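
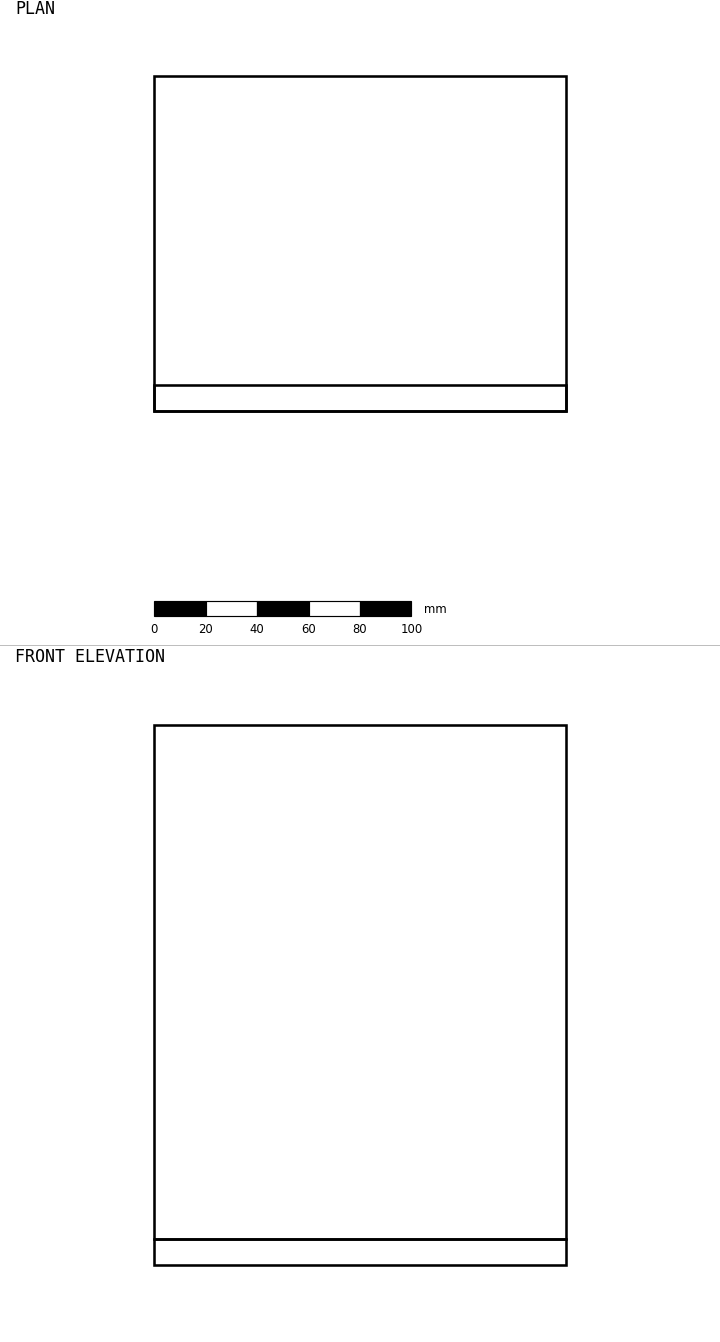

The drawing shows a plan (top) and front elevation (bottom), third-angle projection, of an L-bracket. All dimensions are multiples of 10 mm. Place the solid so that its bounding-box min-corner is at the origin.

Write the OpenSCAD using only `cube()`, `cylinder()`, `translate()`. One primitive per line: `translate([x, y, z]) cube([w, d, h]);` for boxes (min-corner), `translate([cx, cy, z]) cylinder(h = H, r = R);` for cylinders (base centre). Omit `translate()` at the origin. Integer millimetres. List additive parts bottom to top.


cube([160, 130, 10]);
translate([0, 0, 10]) cube([160, 10, 200]);


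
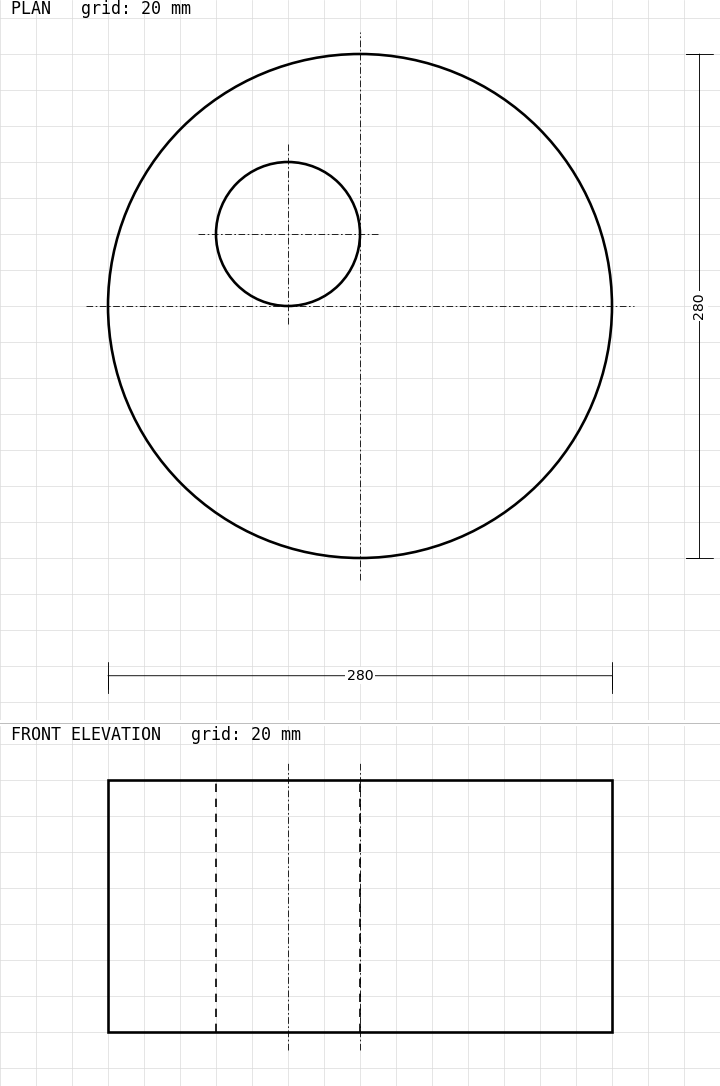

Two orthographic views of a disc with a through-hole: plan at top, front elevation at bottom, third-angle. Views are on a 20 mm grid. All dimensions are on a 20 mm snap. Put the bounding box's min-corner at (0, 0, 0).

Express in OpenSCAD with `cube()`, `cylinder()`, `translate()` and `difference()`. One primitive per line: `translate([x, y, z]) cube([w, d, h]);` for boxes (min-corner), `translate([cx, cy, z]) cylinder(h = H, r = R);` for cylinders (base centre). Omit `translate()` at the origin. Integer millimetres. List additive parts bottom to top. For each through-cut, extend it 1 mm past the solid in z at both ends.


difference() {
  translate([140, 140, 0]) cylinder(h = 140, r = 140);
  translate([100, 180, -1]) cylinder(h = 142, r = 40);
}


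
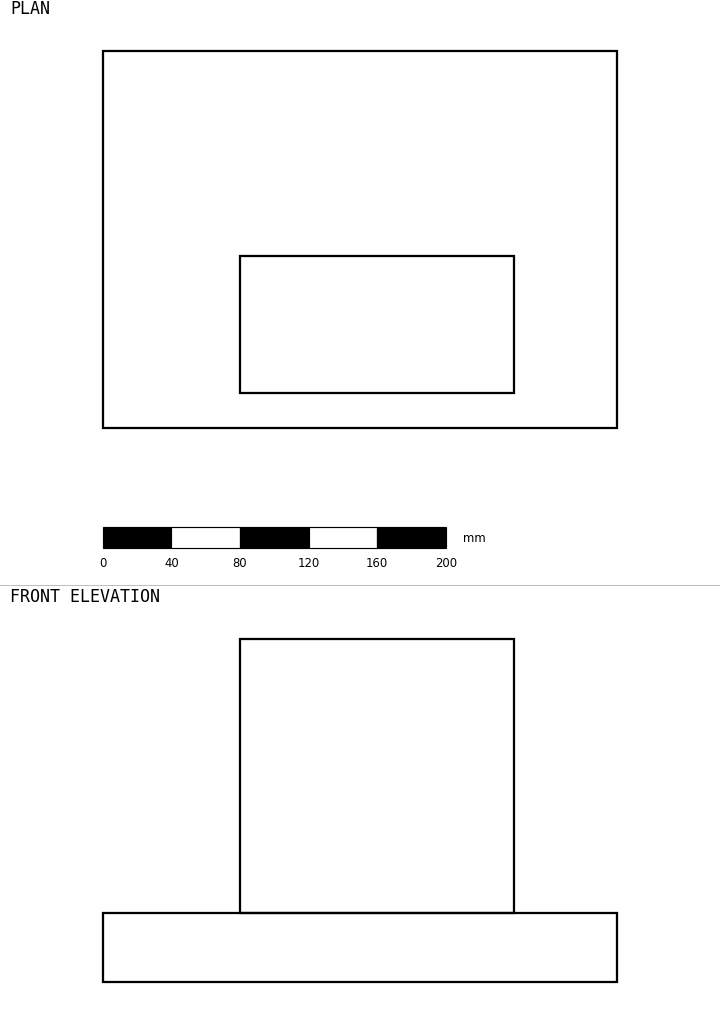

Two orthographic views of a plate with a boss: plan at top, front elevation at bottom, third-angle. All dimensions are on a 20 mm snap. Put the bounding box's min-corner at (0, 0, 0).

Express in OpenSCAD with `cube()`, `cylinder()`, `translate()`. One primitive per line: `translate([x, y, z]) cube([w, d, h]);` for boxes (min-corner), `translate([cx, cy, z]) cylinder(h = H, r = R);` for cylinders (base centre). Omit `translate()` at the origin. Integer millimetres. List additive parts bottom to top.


cube([300, 220, 40]);
translate([80, 20, 40]) cube([160, 80, 160]);


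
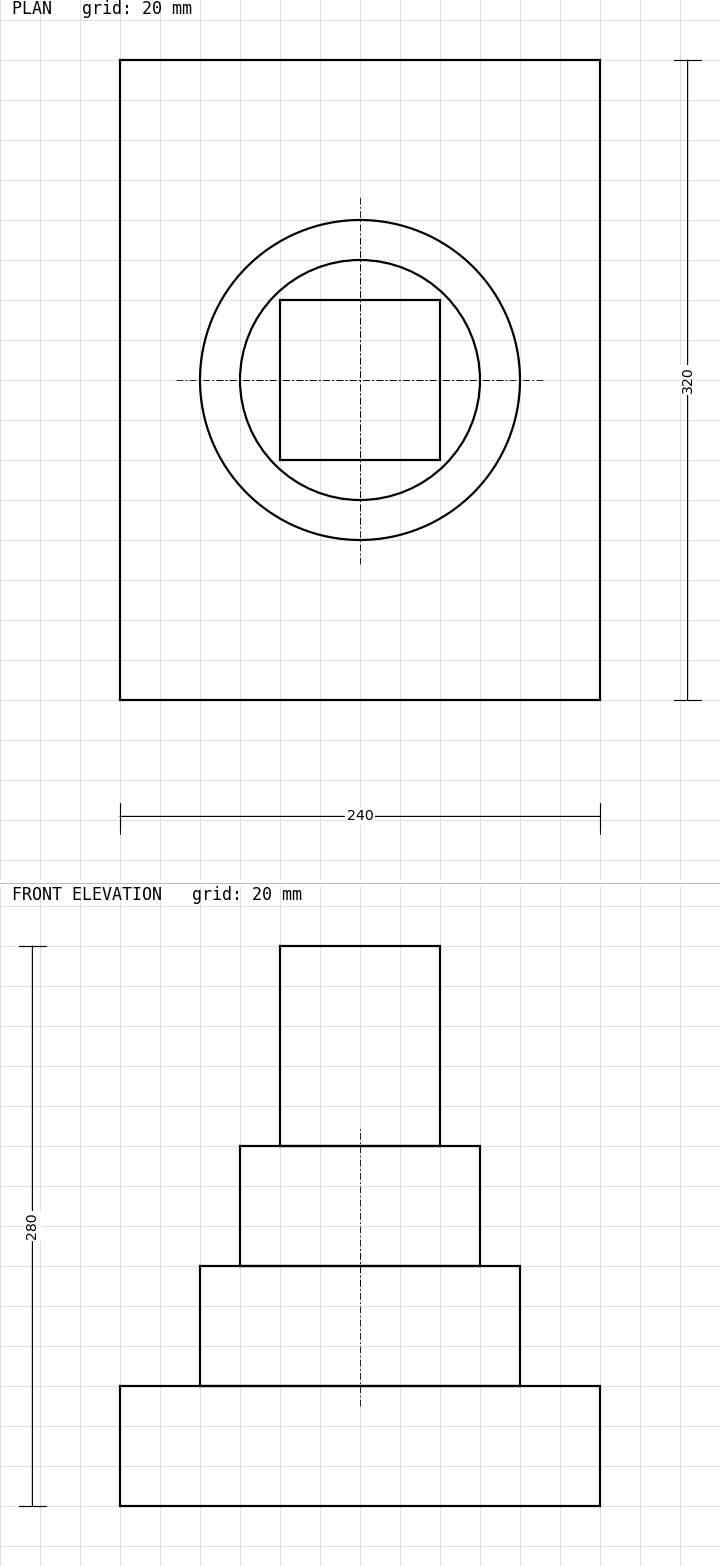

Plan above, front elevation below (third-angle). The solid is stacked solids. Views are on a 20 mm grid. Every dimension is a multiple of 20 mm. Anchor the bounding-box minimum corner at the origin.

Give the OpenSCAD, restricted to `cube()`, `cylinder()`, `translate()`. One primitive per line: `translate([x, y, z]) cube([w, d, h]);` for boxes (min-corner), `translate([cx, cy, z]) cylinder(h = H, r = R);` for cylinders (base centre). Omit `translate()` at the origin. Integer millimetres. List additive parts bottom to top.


cube([240, 320, 60]);
translate([120, 160, 60]) cylinder(h = 60, r = 80);
translate([120, 160, 120]) cylinder(h = 60, r = 60);
translate([80, 120, 180]) cube([80, 80, 100]);


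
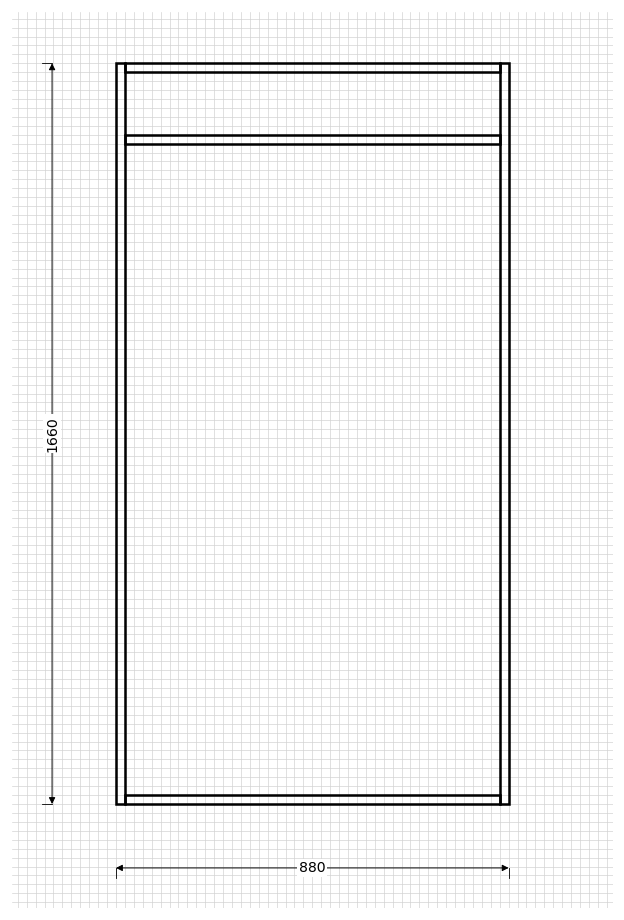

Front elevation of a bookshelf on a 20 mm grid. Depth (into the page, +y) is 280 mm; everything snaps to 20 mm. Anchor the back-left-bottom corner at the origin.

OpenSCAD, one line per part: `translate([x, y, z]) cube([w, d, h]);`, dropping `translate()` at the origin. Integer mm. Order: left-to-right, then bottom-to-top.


cube([20, 280, 1660]);
translate([20, 0, 0]) cube([840, 280, 20]);
translate([20, 0, 1480]) cube([840, 280, 20]);
translate([20, 0, 1640]) cube([840, 280, 20]);
translate([860, 0, 0]) cube([20, 280, 1660]);


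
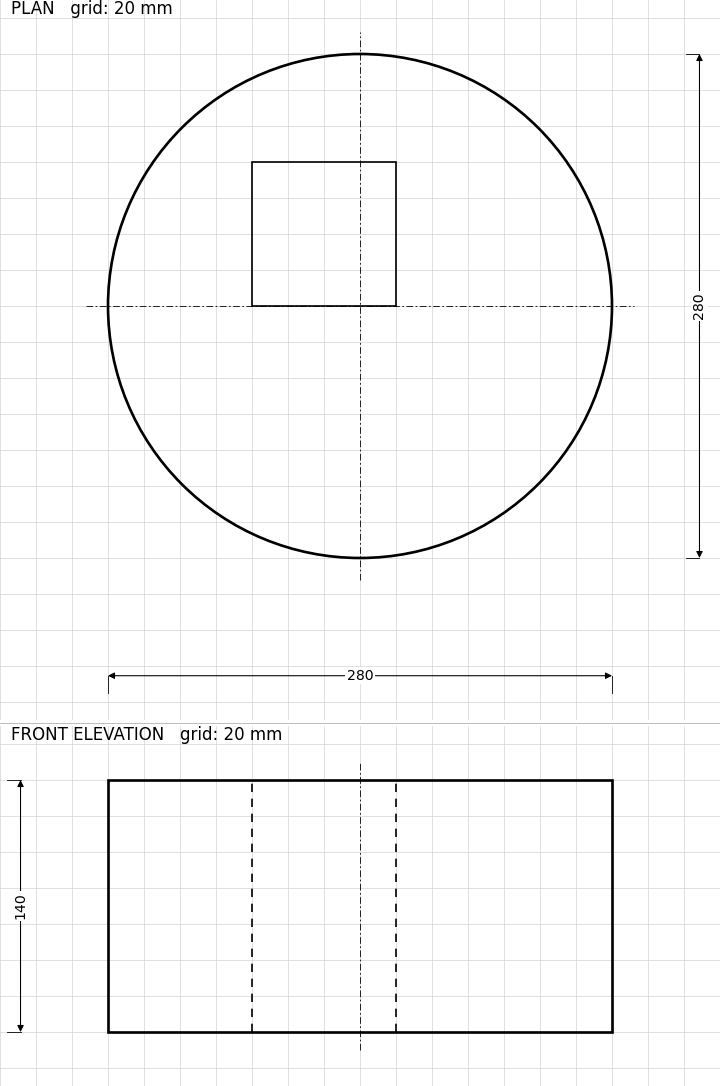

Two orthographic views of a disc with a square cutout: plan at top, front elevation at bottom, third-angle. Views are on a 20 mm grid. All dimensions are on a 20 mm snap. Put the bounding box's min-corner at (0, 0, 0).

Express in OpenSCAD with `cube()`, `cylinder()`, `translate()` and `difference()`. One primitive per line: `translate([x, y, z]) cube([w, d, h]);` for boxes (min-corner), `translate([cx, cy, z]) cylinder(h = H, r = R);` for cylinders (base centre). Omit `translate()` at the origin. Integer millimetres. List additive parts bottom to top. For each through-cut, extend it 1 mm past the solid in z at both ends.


difference() {
  translate([140, 140, 0]) cylinder(h = 140, r = 140);
  translate([80, 140, -1]) cube([80, 80, 142]);
}


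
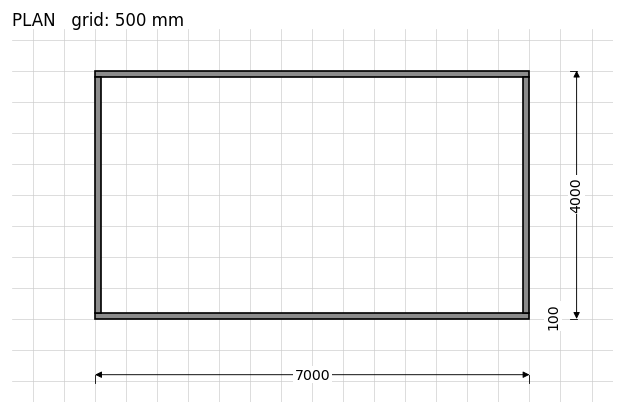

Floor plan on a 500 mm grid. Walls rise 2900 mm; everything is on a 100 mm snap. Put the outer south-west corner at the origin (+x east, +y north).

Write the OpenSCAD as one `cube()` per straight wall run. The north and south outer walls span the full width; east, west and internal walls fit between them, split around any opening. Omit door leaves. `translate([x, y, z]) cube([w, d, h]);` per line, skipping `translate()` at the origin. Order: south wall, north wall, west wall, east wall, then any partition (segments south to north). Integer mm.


cube([7000, 100, 2900]);
translate([0, 3900, 0]) cube([7000, 100, 2900]);
translate([0, 100, 0]) cube([100, 3800, 2900]);
translate([6900, 100, 0]) cube([100, 3800, 2900]);


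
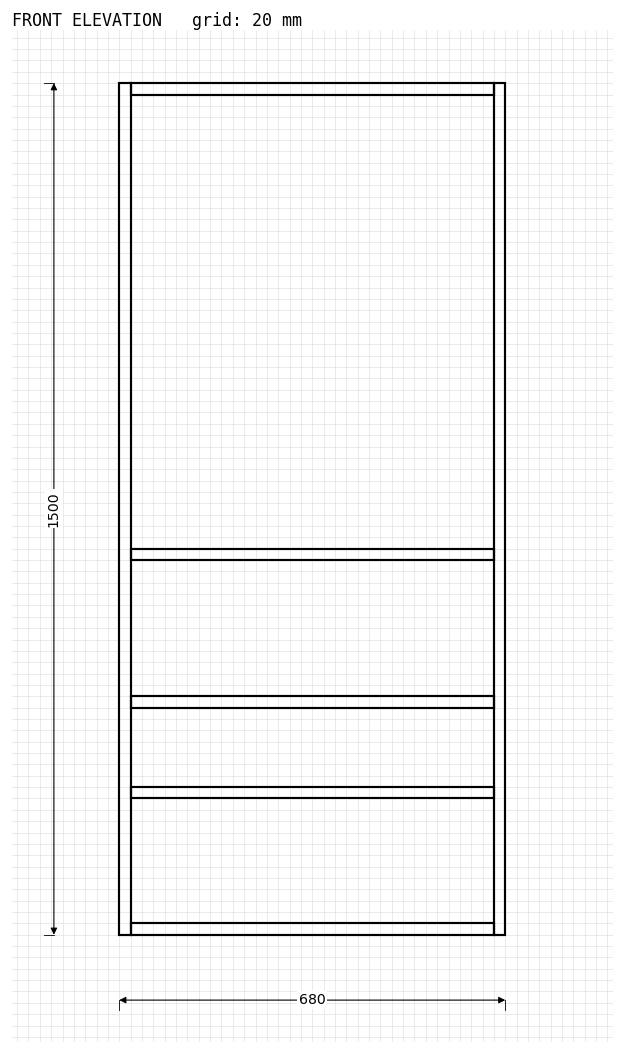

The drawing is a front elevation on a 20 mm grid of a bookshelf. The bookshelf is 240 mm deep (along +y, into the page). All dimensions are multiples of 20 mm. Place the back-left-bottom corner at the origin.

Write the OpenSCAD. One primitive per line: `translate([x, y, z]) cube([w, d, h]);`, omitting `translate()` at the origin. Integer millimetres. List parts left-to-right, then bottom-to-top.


cube([20, 240, 1500]);
translate([20, 0, 0]) cube([640, 240, 20]);
translate([20, 0, 240]) cube([640, 240, 20]);
translate([20, 0, 400]) cube([640, 240, 20]);
translate([20, 0, 660]) cube([640, 240, 20]);
translate([20, 0, 1480]) cube([640, 240, 20]);
translate([660, 0, 0]) cube([20, 240, 1500]);


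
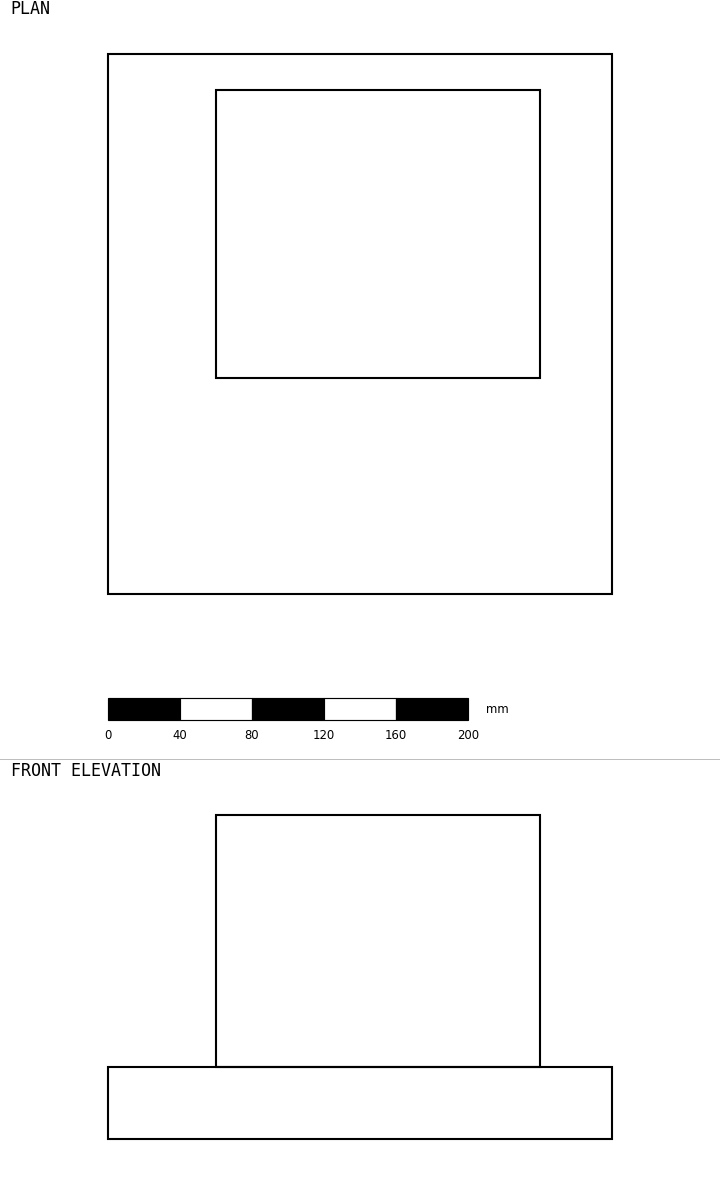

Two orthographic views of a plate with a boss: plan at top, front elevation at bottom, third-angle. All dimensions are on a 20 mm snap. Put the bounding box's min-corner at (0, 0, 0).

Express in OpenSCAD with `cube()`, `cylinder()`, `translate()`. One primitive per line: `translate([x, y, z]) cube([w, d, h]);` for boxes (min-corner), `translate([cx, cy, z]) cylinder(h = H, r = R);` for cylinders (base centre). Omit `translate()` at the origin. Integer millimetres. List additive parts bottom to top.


cube([280, 300, 40]);
translate([60, 120, 40]) cube([180, 160, 140]);


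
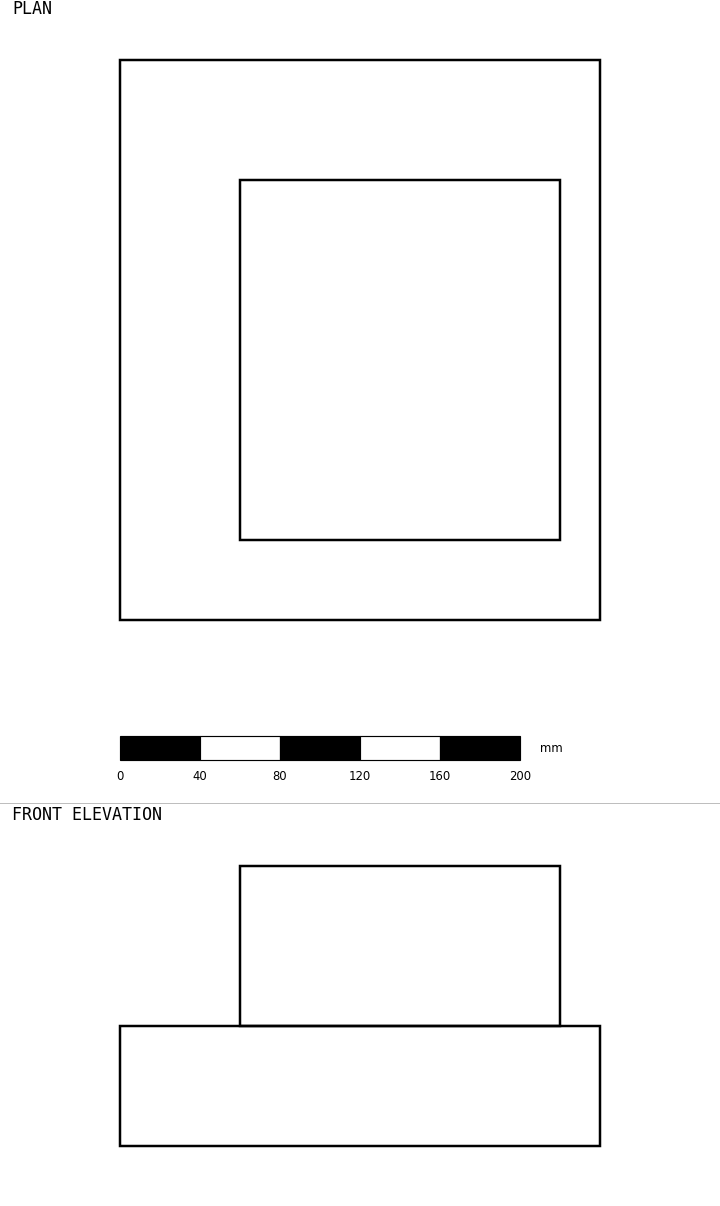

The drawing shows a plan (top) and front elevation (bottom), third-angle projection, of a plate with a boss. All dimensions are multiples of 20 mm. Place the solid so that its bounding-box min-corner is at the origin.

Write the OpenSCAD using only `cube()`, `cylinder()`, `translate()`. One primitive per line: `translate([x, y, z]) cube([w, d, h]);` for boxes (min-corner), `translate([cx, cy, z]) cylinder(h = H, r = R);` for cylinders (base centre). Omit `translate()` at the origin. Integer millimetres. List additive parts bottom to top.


cube([240, 280, 60]);
translate([60, 40, 60]) cube([160, 180, 80]);


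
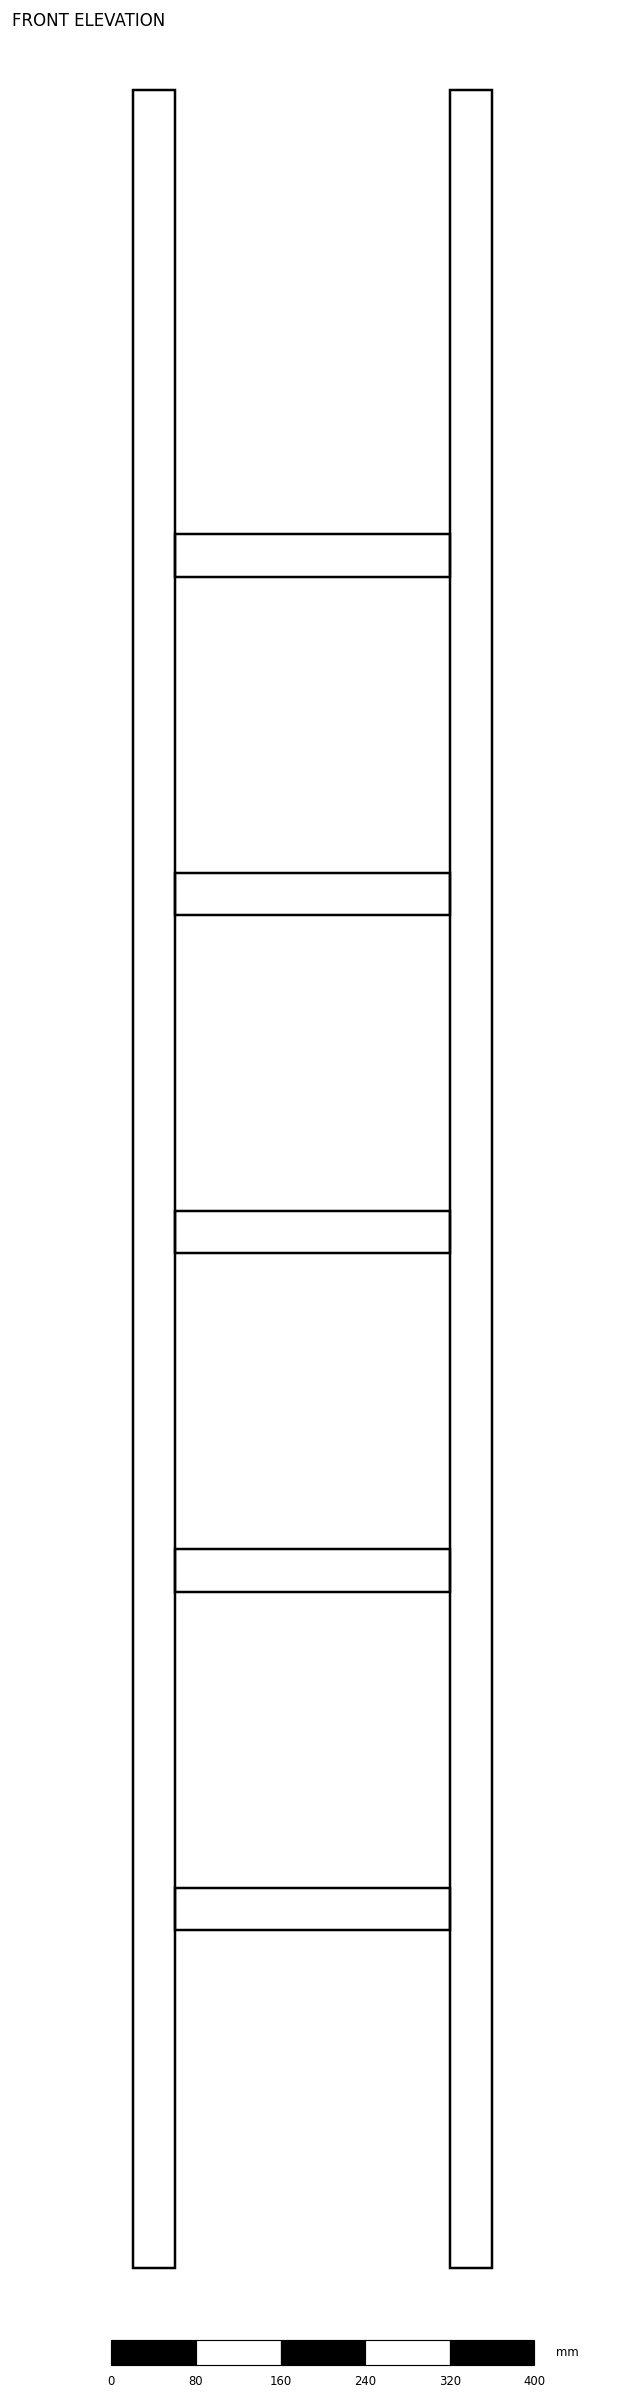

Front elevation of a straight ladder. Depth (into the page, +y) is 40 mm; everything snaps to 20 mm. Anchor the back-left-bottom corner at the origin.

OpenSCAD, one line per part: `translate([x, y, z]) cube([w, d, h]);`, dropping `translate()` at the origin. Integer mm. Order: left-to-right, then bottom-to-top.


cube([40, 40, 2060]);
translate([40, 0, 320]) cube([260, 40, 40]);
translate([40, 0, 640]) cube([260, 40, 40]);
translate([40, 0, 960]) cube([260, 40, 40]);
translate([40, 0, 1280]) cube([260, 40, 40]);
translate([40, 0, 1600]) cube([260, 40, 40]);
translate([300, 0, 0]) cube([40, 40, 2060]);


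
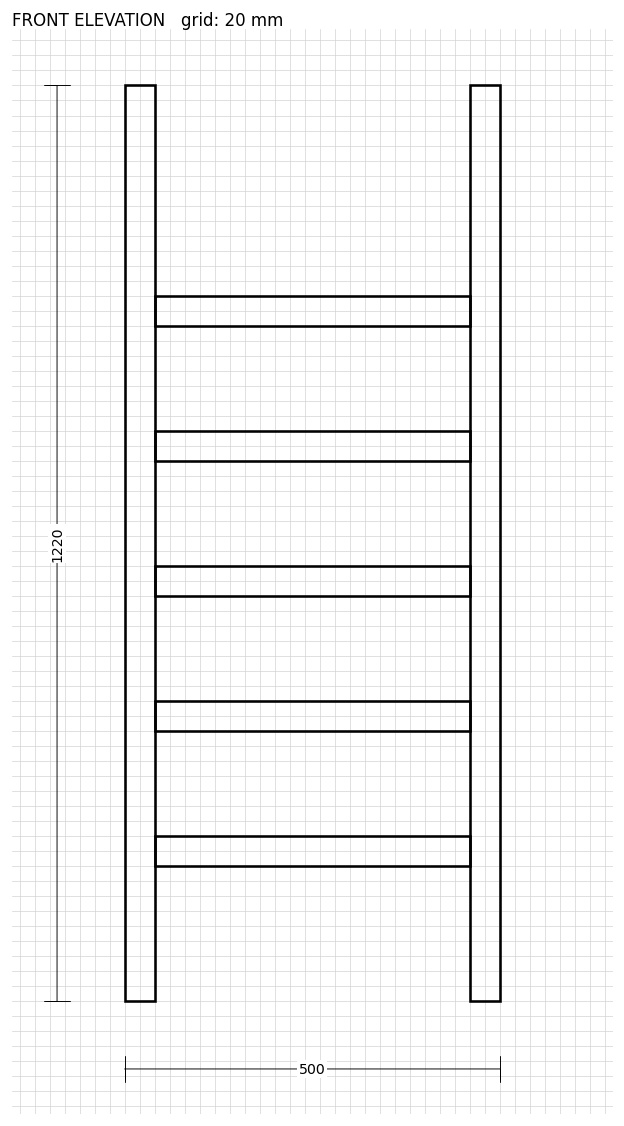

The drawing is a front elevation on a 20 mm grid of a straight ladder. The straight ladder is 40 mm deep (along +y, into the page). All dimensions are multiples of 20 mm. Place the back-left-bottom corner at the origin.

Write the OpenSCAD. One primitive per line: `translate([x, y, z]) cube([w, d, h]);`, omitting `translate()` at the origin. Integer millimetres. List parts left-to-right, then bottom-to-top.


cube([40, 40, 1220]);
translate([40, 0, 180]) cube([420, 40, 40]);
translate([40, 0, 360]) cube([420, 40, 40]);
translate([40, 0, 540]) cube([420, 40, 40]);
translate([40, 0, 720]) cube([420, 40, 40]);
translate([40, 0, 900]) cube([420, 40, 40]);
translate([460, 0, 0]) cube([40, 40, 1220]);


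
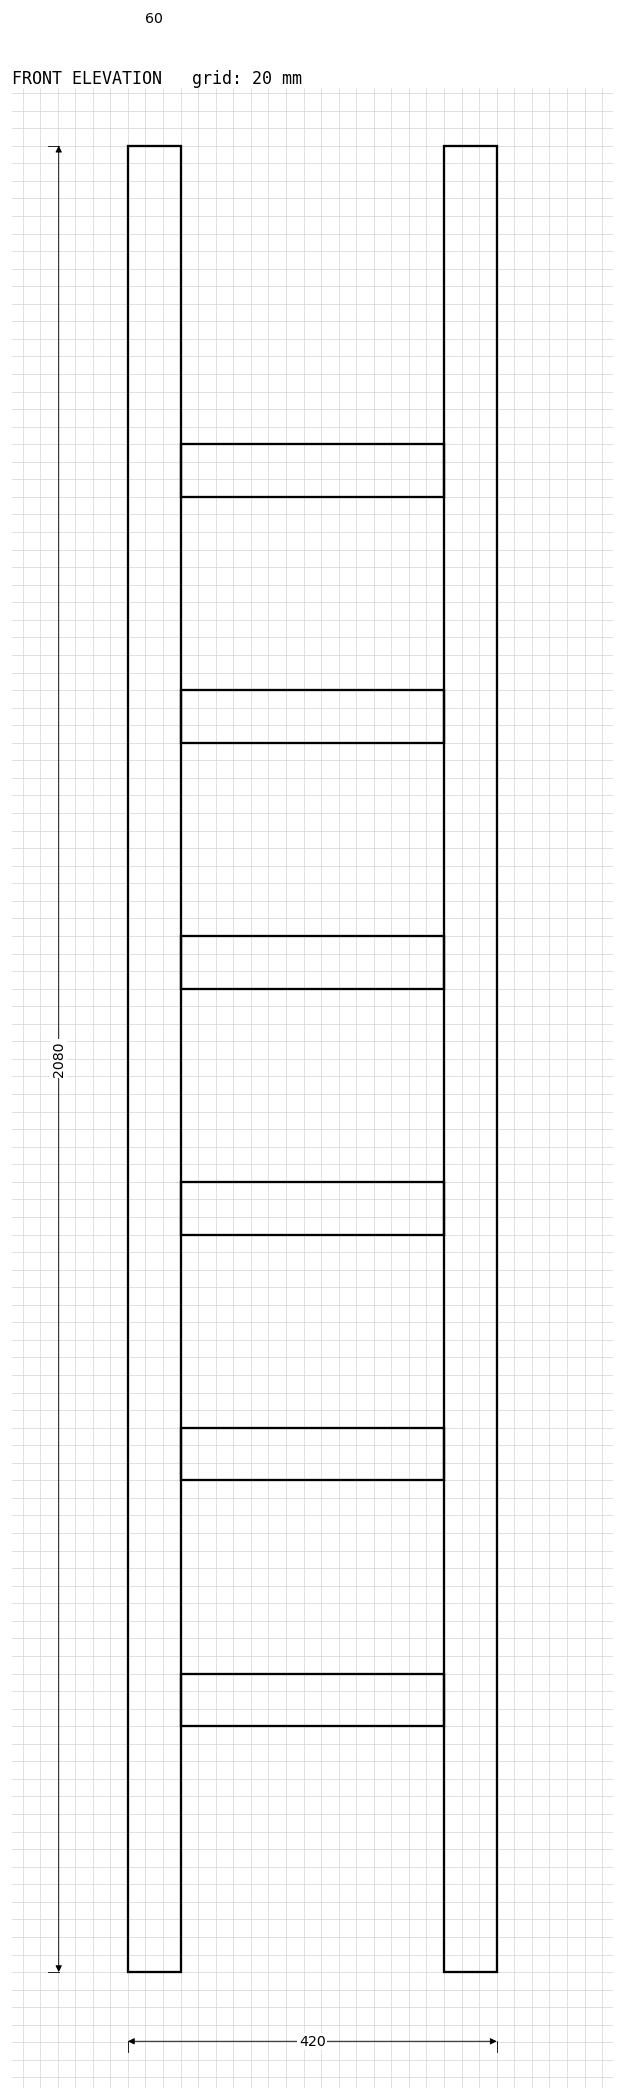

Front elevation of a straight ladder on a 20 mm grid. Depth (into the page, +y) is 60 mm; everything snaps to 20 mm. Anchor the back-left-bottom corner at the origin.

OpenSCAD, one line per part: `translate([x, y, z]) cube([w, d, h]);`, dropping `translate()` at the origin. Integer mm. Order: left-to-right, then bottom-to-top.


cube([60, 60, 2080]);
translate([60, 0, 280]) cube([300, 60, 60]);
translate([60, 0, 560]) cube([300, 60, 60]);
translate([60, 0, 840]) cube([300, 60, 60]);
translate([60, 0, 1120]) cube([300, 60, 60]);
translate([60, 0, 1400]) cube([300, 60, 60]);
translate([60, 0, 1680]) cube([300, 60, 60]);
translate([360, 0, 0]) cube([60, 60, 2080]);


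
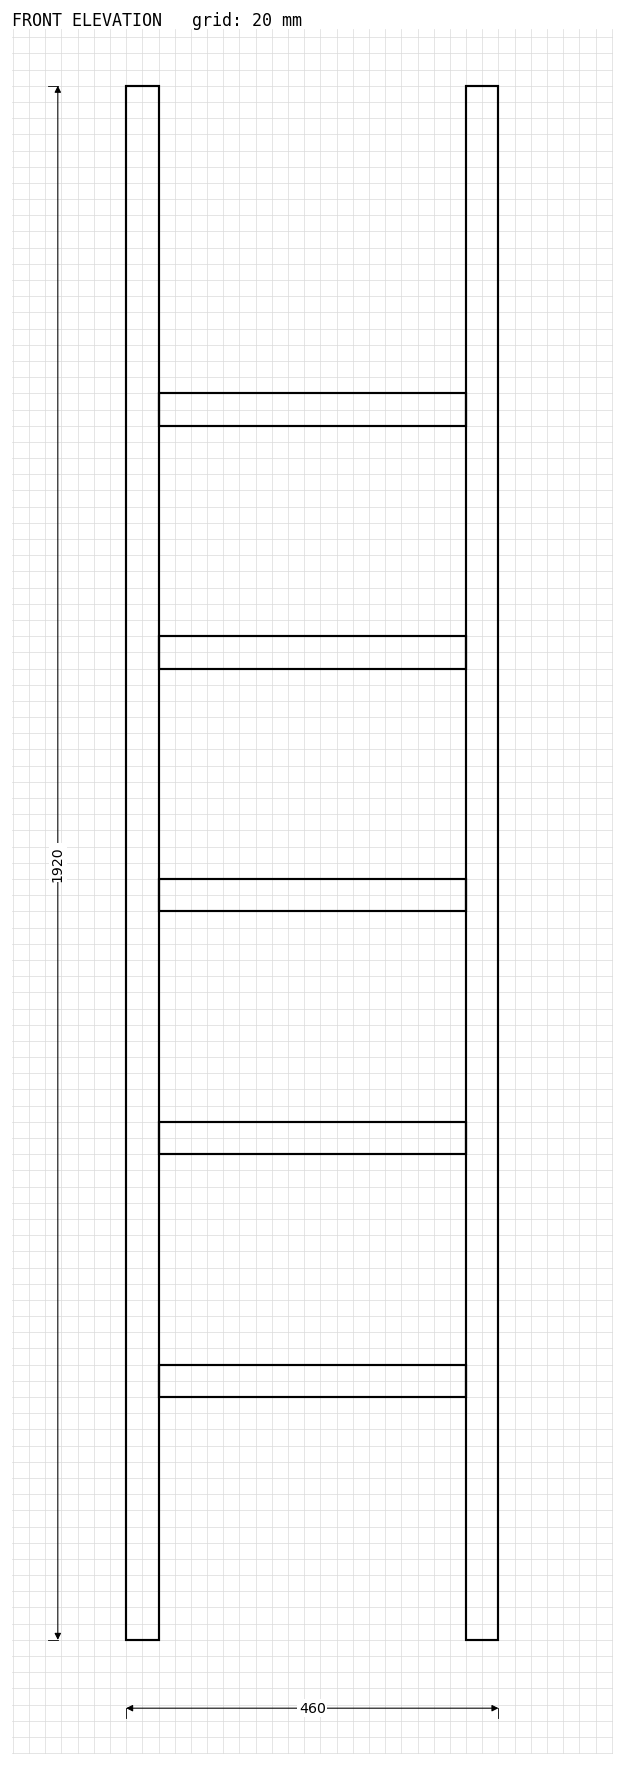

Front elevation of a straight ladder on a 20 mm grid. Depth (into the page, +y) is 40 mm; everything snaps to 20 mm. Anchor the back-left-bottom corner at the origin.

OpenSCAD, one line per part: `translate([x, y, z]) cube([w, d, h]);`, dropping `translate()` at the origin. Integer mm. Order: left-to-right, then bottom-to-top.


cube([40, 40, 1920]);
translate([40, 0, 300]) cube([380, 40, 40]);
translate([40, 0, 600]) cube([380, 40, 40]);
translate([40, 0, 900]) cube([380, 40, 40]);
translate([40, 0, 1200]) cube([380, 40, 40]);
translate([40, 0, 1500]) cube([380, 40, 40]);
translate([420, 0, 0]) cube([40, 40, 1920]);


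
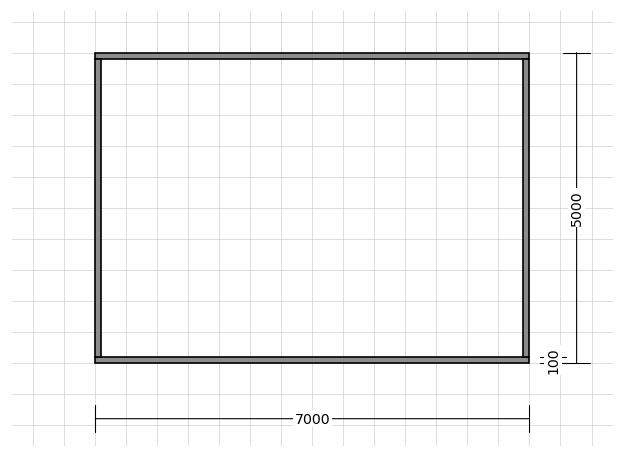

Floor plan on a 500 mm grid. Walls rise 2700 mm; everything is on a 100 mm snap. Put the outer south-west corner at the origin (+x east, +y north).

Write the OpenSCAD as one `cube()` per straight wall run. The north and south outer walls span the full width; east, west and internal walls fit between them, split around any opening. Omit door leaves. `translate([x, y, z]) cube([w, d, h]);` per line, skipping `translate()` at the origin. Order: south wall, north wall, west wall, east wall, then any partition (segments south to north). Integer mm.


cube([7000, 100, 2700]);
translate([0, 4900, 0]) cube([7000, 100, 2700]);
translate([0, 100, 0]) cube([100, 4800, 2700]);
translate([6900, 100, 0]) cube([100, 4800, 2700]);


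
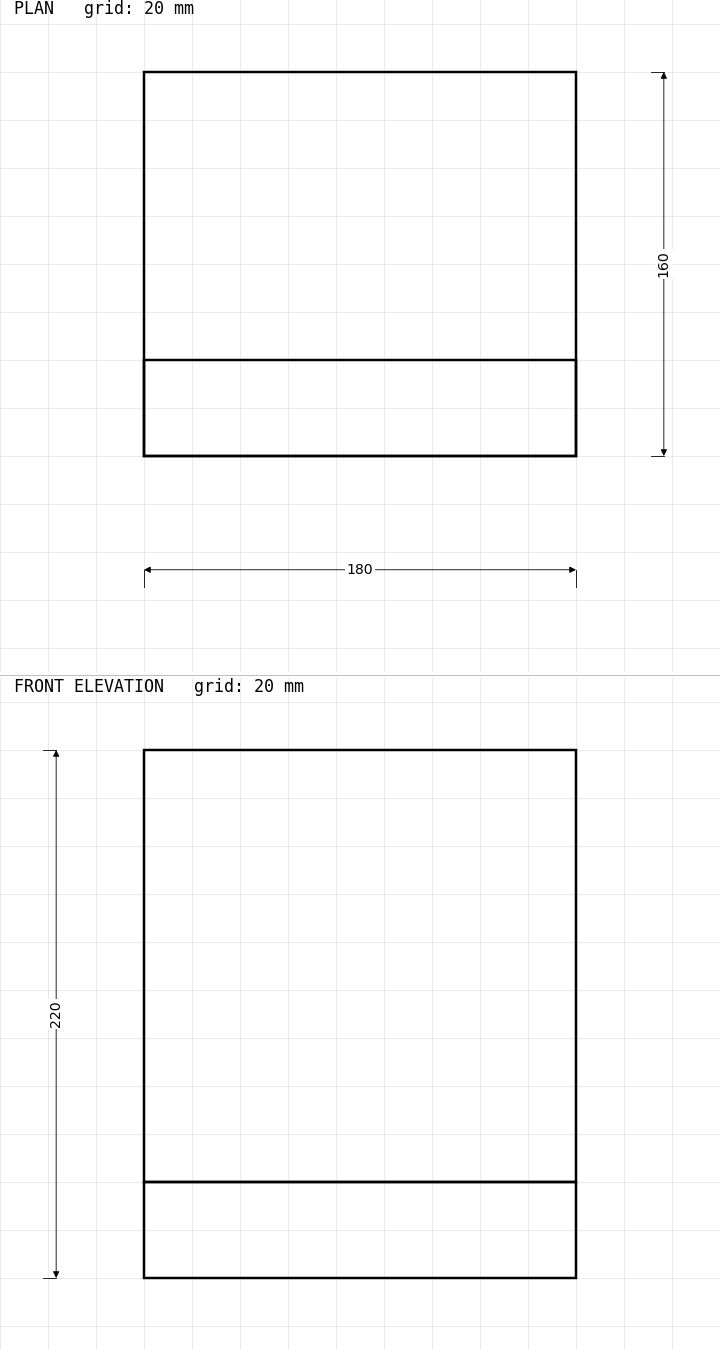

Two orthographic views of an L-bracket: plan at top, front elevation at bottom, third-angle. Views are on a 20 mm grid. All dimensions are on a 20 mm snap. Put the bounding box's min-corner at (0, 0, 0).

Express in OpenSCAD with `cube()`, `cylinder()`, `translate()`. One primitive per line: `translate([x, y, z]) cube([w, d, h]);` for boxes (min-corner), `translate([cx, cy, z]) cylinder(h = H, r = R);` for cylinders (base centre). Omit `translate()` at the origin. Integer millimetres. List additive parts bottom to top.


cube([180, 160, 40]);
translate([0, 0, 40]) cube([180, 40, 180]);


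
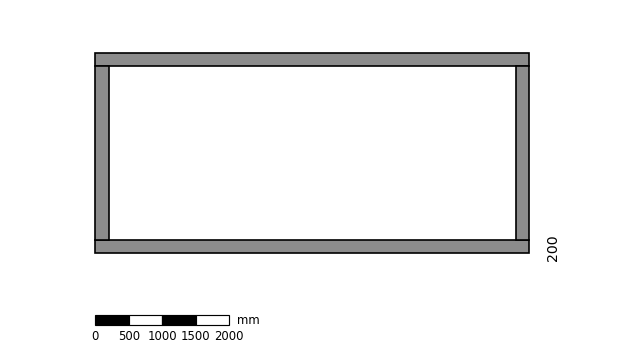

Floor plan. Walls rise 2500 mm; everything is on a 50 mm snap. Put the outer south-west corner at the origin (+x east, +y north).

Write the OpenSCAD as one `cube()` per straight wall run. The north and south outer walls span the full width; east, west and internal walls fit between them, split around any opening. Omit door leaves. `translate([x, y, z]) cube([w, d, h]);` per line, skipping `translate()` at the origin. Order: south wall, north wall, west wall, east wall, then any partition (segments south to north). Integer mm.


cube([6500, 200, 2500]);
translate([0, 2800, 0]) cube([6500, 200, 2500]);
translate([0, 200, 0]) cube([200, 2600, 2500]);
translate([6300, 200, 0]) cube([200, 2600, 2500]);


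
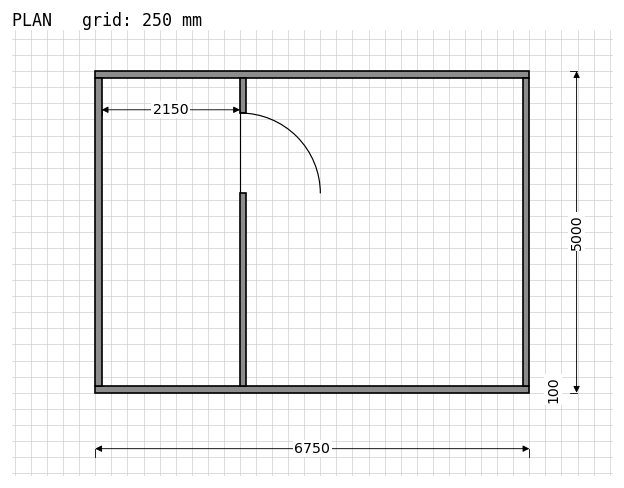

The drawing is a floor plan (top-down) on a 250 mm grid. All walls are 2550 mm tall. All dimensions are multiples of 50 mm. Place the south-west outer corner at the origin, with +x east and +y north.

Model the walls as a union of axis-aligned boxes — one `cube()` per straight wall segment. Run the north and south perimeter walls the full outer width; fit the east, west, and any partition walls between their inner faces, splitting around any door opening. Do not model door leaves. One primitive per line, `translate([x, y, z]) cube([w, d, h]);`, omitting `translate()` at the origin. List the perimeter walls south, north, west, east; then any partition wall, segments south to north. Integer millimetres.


cube([6750, 100, 2550]);
translate([0, 4900, 0]) cube([6750, 100, 2550]);
translate([0, 100, 0]) cube([100, 4800, 2550]);
translate([6650, 100, 0]) cube([100, 4800, 2550]);
translate([2250, 100, 0]) cube([100, 3000, 2550]);
translate([2250, 4350, 0]) cube([100, 550, 2550]);


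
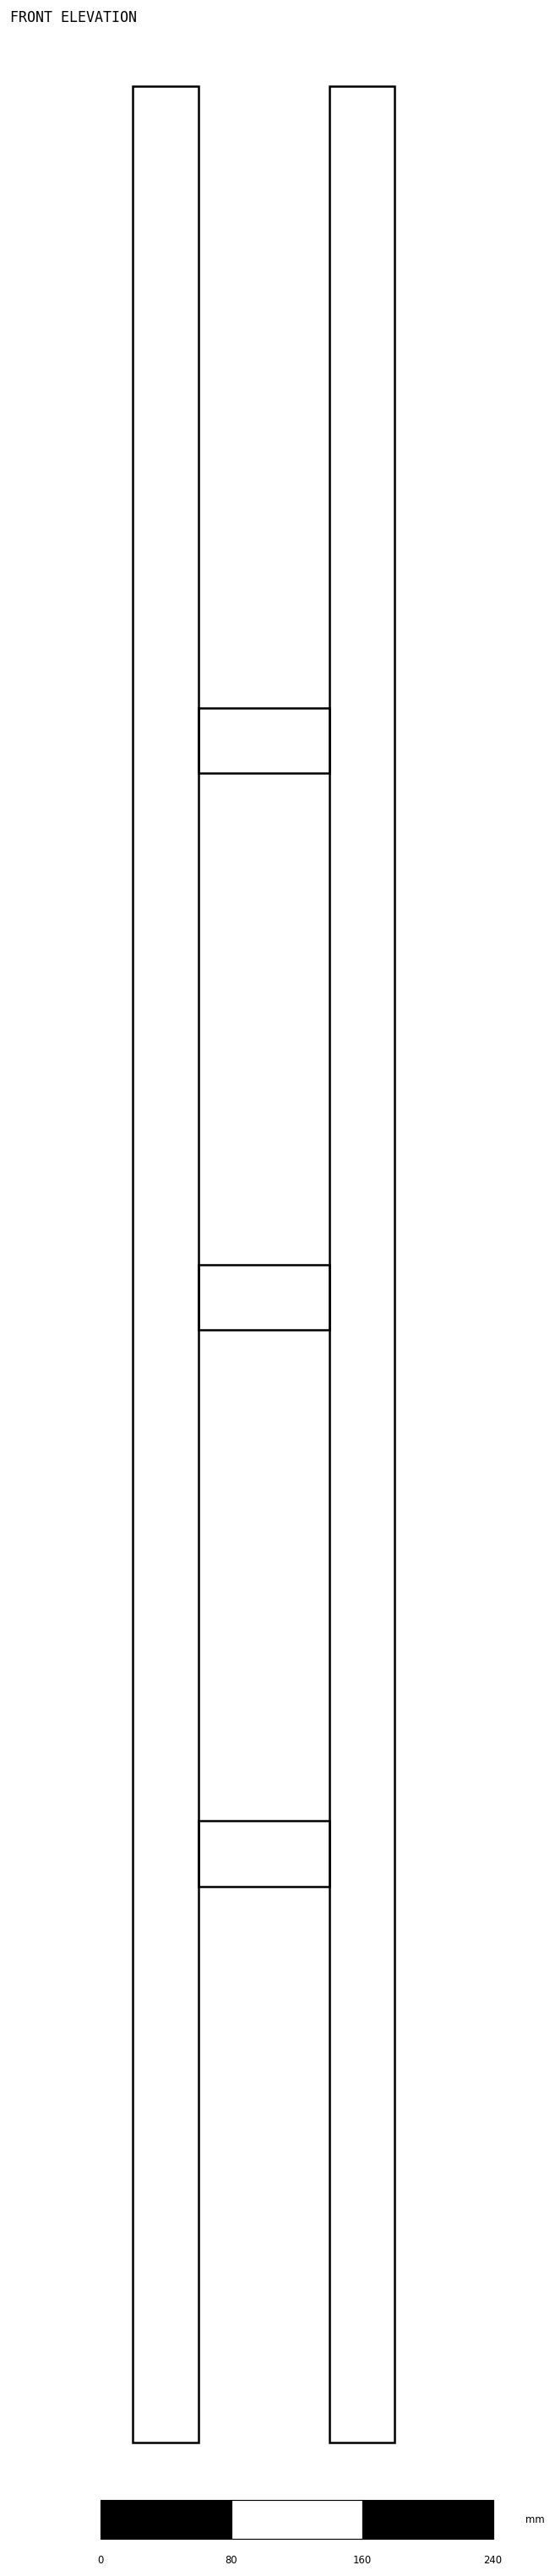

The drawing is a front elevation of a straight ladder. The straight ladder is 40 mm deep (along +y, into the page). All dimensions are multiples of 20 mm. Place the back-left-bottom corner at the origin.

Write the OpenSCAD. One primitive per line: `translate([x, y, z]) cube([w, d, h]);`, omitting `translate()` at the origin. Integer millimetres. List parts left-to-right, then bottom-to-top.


cube([40, 40, 1440]);
translate([40, 0, 340]) cube([80, 40, 40]);
translate([40, 0, 680]) cube([80, 40, 40]);
translate([40, 0, 1020]) cube([80, 40, 40]);
translate([120, 0, 0]) cube([40, 40, 1440]);


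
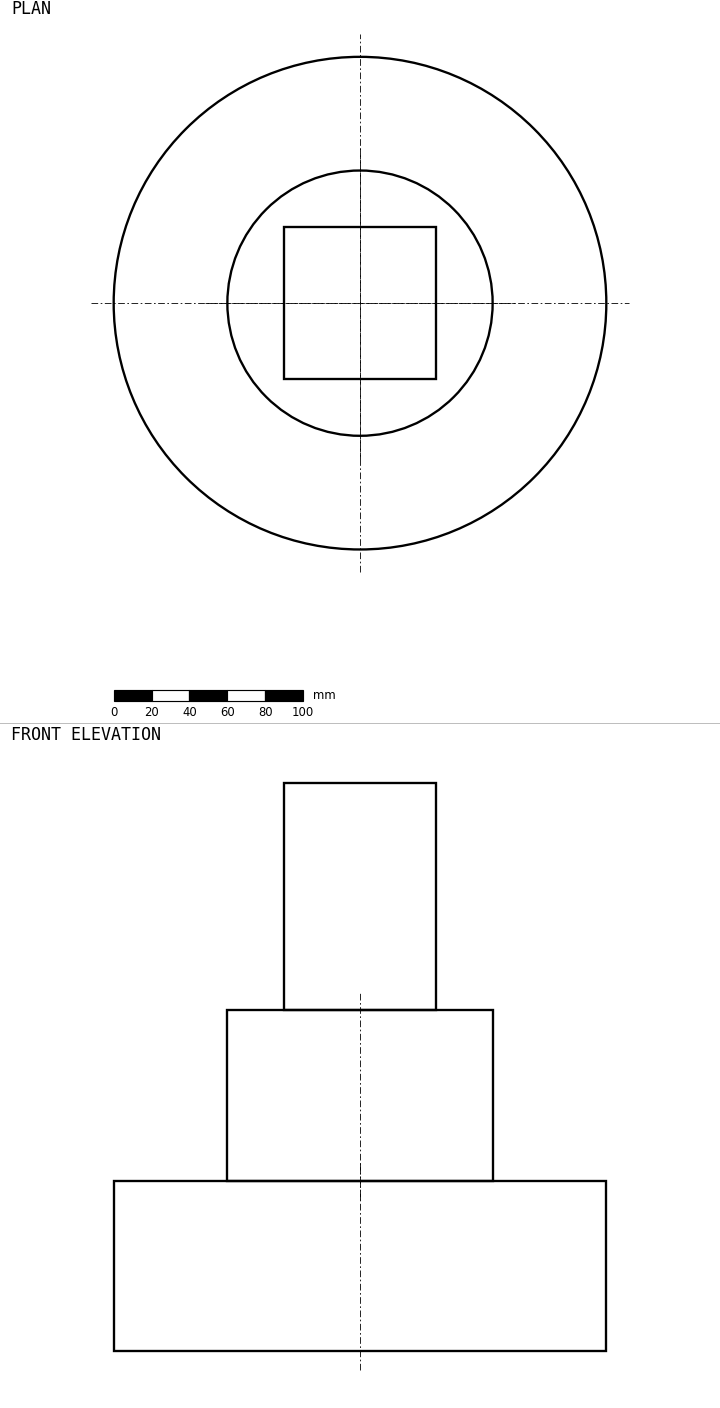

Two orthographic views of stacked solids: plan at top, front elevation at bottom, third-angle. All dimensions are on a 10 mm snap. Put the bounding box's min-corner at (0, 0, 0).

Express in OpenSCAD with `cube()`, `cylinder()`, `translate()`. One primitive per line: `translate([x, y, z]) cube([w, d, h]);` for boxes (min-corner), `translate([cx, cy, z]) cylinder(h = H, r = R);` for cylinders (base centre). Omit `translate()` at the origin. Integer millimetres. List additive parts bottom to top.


translate([130, 130, 0]) cylinder(h = 90, r = 130);
translate([130, 130, 90]) cylinder(h = 90, r = 70);
translate([90, 90, 180]) cube([80, 80, 120]);


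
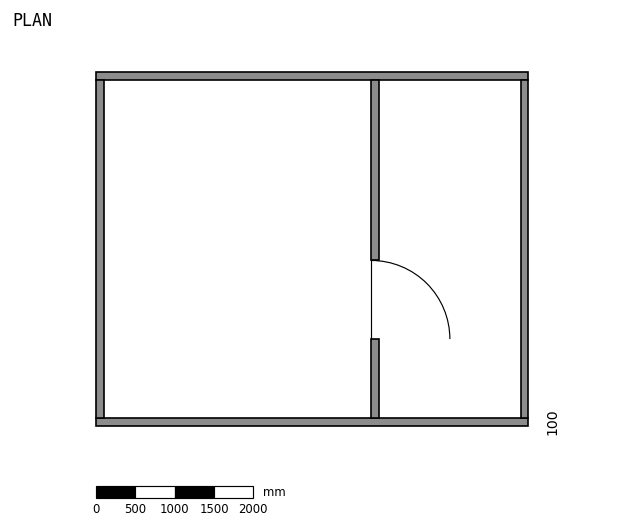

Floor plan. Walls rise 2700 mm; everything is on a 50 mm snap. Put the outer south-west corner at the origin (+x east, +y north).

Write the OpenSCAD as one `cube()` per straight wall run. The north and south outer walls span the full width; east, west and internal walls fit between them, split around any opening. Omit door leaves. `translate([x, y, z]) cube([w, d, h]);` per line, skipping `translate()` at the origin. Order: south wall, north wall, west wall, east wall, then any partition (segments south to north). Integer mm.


cube([5500, 100, 2700]);
translate([0, 4400, 0]) cube([5500, 100, 2700]);
translate([0, 100, 0]) cube([100, 4300, 2700]);
translate([5400, 100, 0]) cube([100, 4300, 2700]);
translate([3500, 100, 0]) cube([100, 1000, 2700]);
translate([3500, 2100, 0]) cube([100, 2300, 2700]);


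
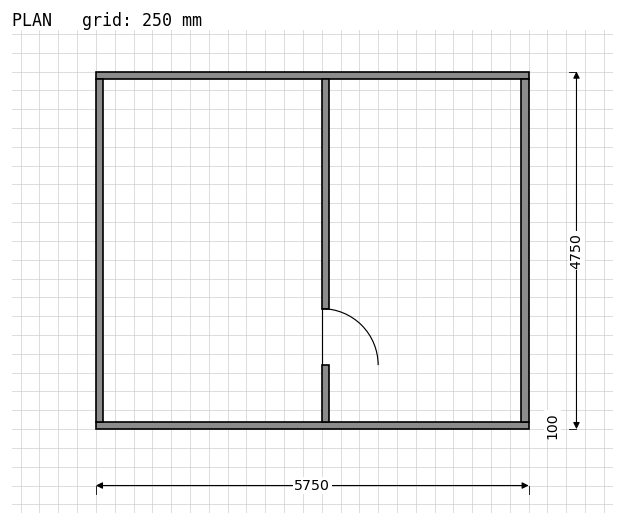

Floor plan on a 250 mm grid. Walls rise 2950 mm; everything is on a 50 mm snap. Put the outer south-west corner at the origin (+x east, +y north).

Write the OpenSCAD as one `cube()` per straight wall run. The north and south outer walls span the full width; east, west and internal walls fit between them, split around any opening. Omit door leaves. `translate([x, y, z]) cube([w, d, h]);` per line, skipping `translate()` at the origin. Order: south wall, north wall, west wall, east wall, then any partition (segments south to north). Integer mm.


cube([5750, 100, 2950]);
translate([0, 4650, 0]) cube([5750, 100, 2950]);
translate([0, 100, 0]) cube([100, 4550, 2950]);
translate([5650, 100, 0]) cube([100, 4550, 2950]);
translate([3000, 100, 0]) cube([100, 750, 2950]);
translate([3000, 1600, 0]) cube([100, 3050, 2950]);


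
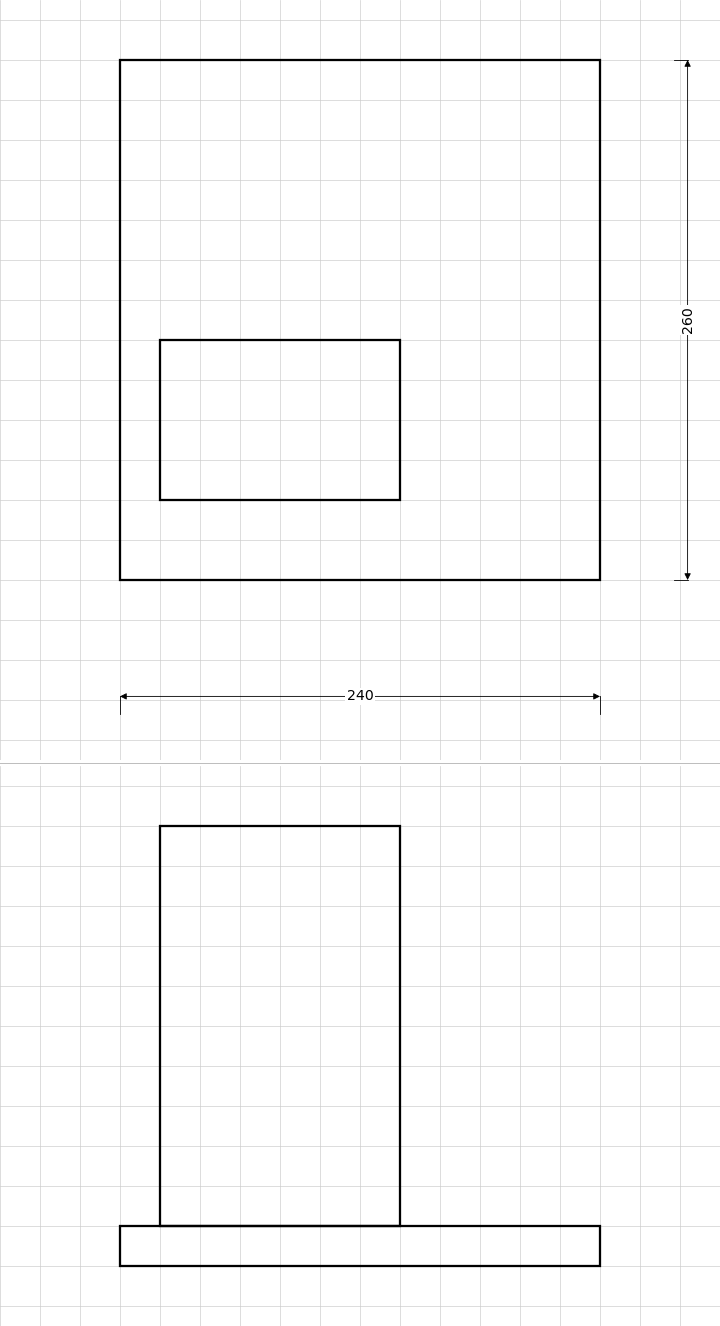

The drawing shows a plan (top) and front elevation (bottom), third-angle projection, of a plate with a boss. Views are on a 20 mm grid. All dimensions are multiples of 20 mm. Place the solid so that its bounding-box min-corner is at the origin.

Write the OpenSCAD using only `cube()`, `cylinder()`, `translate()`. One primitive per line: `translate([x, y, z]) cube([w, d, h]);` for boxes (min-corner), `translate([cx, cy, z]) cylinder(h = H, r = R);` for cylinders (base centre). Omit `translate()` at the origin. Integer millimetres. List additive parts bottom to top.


cube([240, 260, 20]);
translate([20, 40, 20]) cube([120, 80, 200]);


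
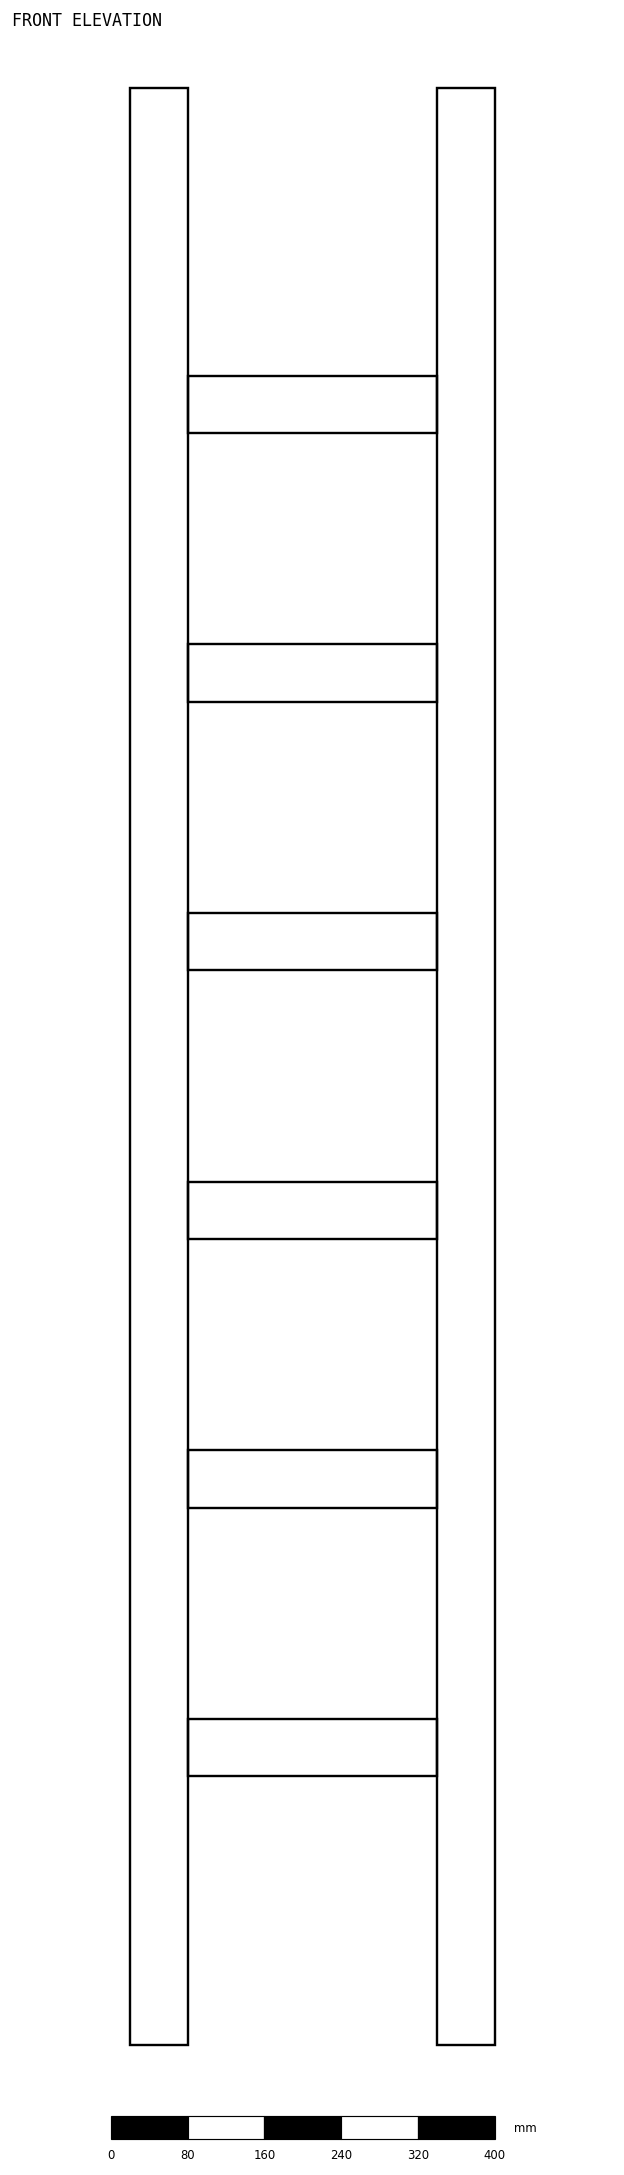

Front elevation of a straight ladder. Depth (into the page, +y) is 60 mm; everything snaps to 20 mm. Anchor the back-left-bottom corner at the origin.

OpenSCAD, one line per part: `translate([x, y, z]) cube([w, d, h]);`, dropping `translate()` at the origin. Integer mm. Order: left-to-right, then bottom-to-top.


cube([60, 60, 2040]);
translate([60, 0, 280]) cube([260, 60, 60]);
translate([60, 0, 560]) cube([260, 60, 60]);
translate([60, 0, 840]) cube([260, 60, 60]);
translate([60, 0, 1120]) cube([260, 60, 60]);
translate([60, 0, 1400]) cube([260, 60, 60]);
translate([60, 0, 1680]) cube([260, 60, 60]);
translate([320, 0, 0]) cube([60, 60, 2040]);


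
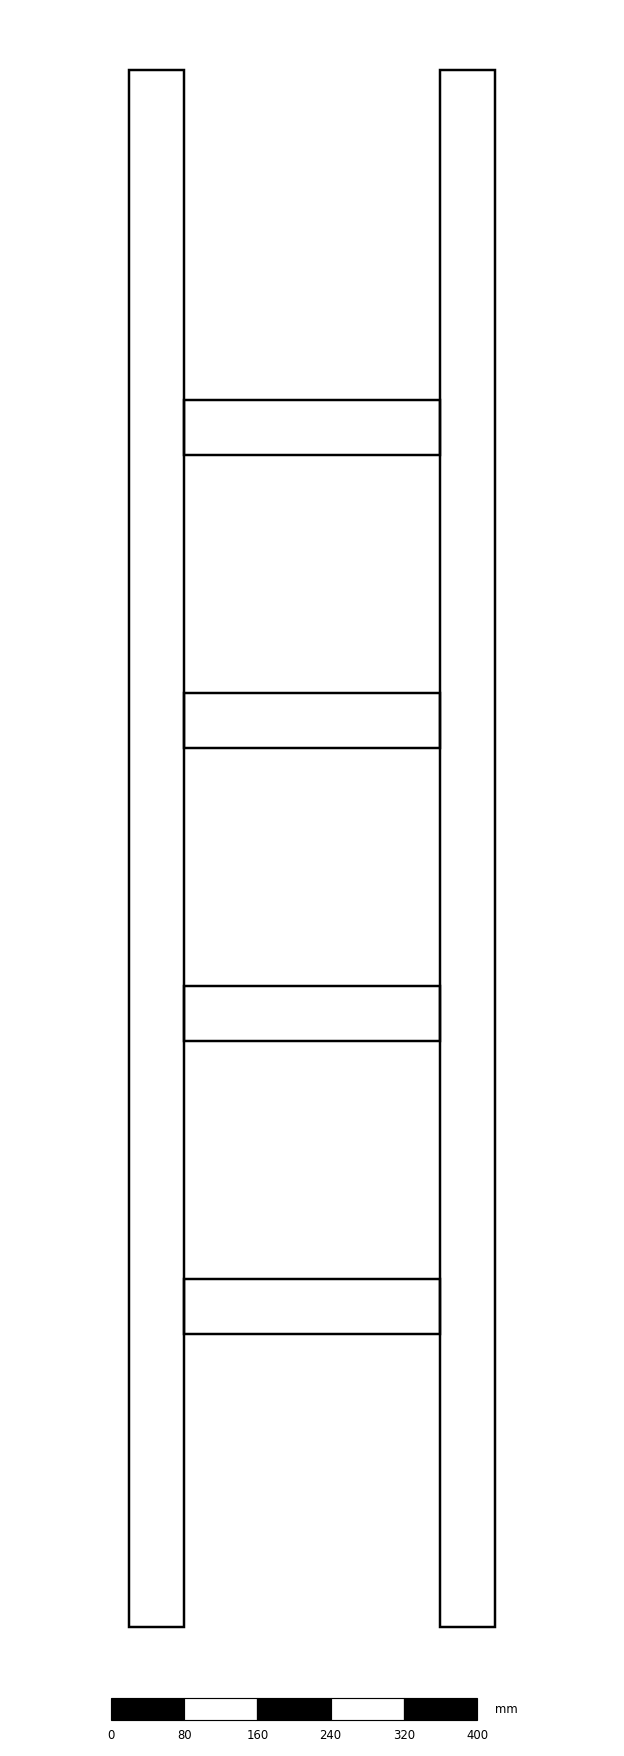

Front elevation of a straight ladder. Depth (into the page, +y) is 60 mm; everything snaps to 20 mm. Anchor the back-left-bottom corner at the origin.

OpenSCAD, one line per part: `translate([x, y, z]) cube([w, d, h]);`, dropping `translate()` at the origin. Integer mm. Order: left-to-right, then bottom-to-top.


cube([60, 60, 1700]);
translate([60, 0, 320]) cube([280, 60, 60]);
translate([60, 0, 640]) cube([280, 60, 60]);
translate([60, 0, 960]) cube([280, 60, 60]);
translate([60, 0, 1280]) cube([280, 60, 60]);
translate([340, 0, 0]) cube([60, 60, 1700]);


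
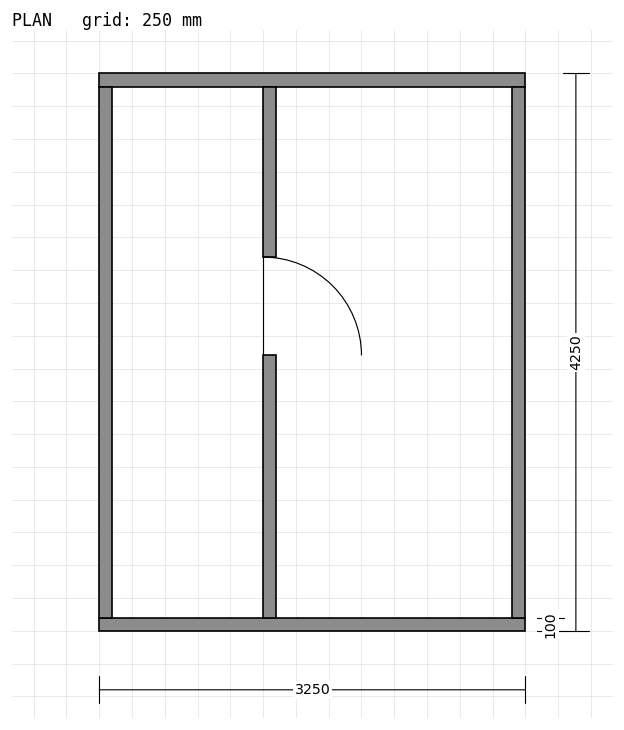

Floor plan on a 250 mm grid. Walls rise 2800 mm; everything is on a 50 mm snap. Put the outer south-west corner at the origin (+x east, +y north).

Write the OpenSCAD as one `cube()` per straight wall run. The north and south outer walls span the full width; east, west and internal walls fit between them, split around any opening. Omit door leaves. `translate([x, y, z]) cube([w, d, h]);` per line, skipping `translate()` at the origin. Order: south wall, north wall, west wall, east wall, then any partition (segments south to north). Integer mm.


cube([3250, 100, 2800]);
translate([0, 4150, 0]) cube([3250, 100, 2800]);
translate([0, 100, 0]) cube([100, 4050, 2800]);
translate([3150, 100, 0]) cube([100, 4050, 2800]);
translate([1250, 100, 0]) cube([100, 2000, 2800]);
translate([1250, 2850, 0]) cube([100, 1300, 2800]);


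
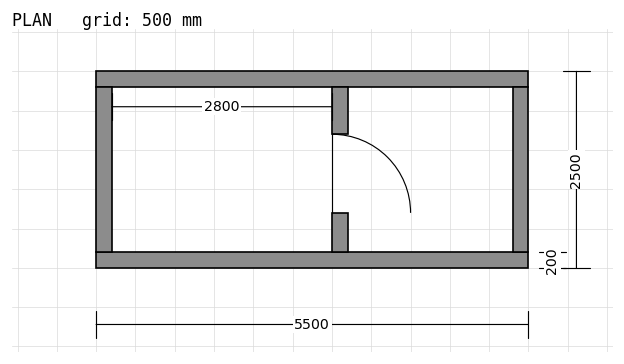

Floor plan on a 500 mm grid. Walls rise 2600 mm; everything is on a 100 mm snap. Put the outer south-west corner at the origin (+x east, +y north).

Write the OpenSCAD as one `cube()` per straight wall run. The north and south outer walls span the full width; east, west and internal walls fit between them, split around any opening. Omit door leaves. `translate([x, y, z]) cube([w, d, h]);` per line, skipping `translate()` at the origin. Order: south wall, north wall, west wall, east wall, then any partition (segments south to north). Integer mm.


cube([5500, 200, 2600]);
translate([0, 2300, 0]) cube([5500, 200, 2600]);
translate([0, 200, 0]) cube([200, 2100, 2600]);
translate([5300, 200, 0]) cube([200, 2100, 2600]);
translate([3000, 200, 0]) cube([200, 500, 2600]);
translate([3000, 1700, 0]) cube([200, 600, 2600]);


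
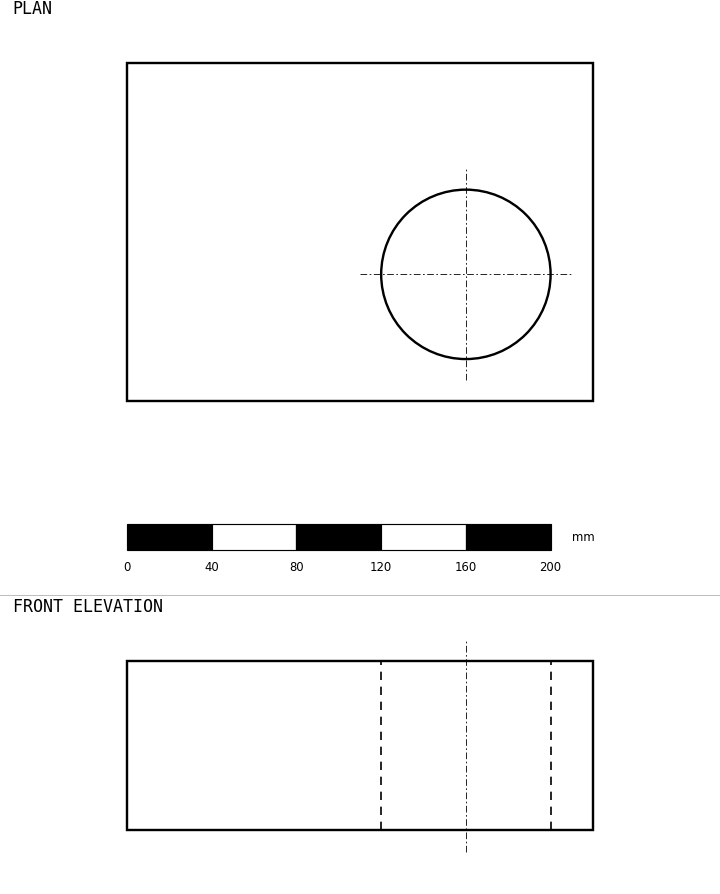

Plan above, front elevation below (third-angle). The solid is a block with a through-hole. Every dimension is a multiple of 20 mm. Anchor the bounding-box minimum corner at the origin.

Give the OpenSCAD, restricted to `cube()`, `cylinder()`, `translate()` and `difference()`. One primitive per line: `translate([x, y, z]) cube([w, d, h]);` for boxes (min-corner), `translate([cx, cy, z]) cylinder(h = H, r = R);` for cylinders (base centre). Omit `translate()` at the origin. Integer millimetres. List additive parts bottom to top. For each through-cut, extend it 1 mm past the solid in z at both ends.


difference() {
  cube([220, 160, 80]);
  translate([160, 60, -1]) cylinder(h = 82, r = 40);
}


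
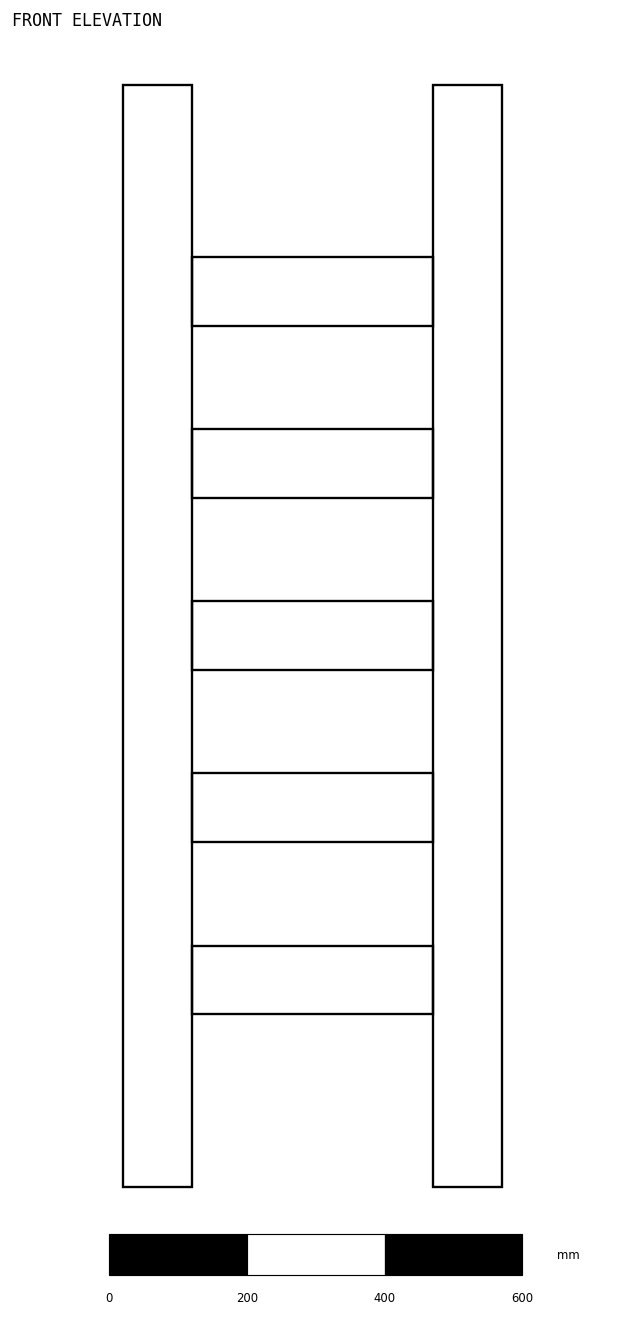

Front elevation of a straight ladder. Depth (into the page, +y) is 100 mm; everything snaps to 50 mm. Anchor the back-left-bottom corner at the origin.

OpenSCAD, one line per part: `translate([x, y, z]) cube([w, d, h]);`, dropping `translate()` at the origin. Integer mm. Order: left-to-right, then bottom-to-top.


cube([100, 100, 1600]);
translate([100, 0, 250]) cube([350, 100, 100]);
translate([100, 0, 500]) cube([350, 100, 100]);
translate([100, 0, 750]) cube([350, 100, 100]);
translate([100, 0, 1000]) cube([350, 100, 100]);
translate([100, 0, 1250]) cube([350, 100, 100]);
translate([450, 0, 0]) cube([100, 100, 1600]);


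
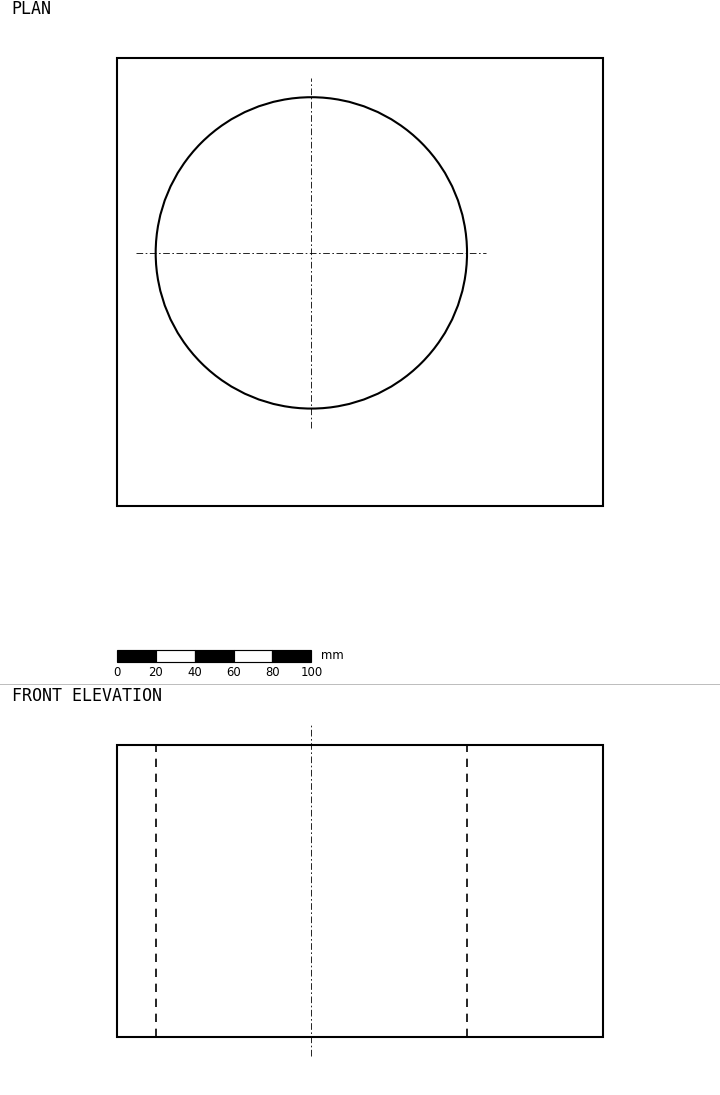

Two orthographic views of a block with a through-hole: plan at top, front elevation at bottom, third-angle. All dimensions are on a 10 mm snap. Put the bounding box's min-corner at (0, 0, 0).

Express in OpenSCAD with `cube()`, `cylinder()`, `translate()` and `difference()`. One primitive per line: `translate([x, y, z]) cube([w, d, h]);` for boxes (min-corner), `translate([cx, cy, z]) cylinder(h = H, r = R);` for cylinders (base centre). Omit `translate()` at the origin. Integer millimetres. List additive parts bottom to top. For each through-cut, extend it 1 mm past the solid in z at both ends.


difference() {
  cube([250, 230, 150]);
  translate([100, 130, -1]) cylinder(h = 152, r = 80);
}
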